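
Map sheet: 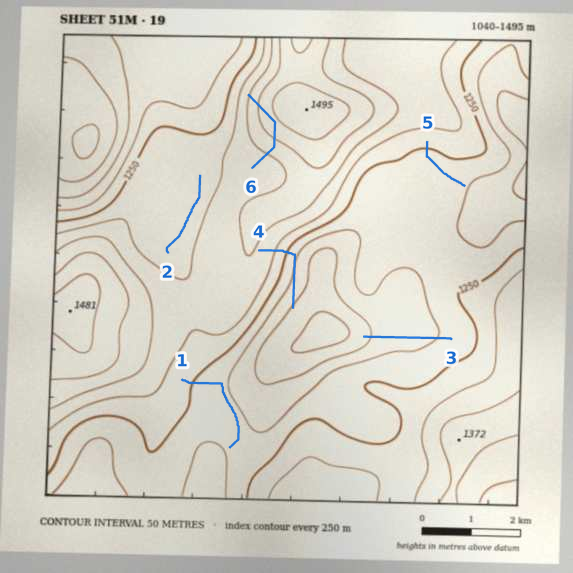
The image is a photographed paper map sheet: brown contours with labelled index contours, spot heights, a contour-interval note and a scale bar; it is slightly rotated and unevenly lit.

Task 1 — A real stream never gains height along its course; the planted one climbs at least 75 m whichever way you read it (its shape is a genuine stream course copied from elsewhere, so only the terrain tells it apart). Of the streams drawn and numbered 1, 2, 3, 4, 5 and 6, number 6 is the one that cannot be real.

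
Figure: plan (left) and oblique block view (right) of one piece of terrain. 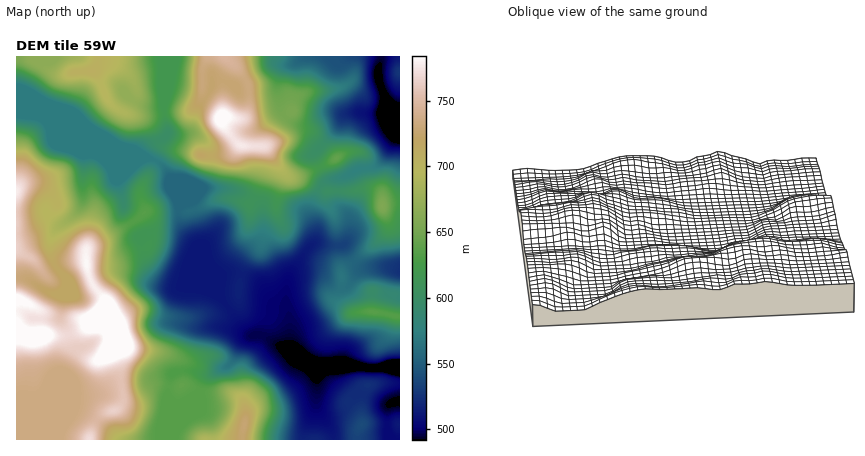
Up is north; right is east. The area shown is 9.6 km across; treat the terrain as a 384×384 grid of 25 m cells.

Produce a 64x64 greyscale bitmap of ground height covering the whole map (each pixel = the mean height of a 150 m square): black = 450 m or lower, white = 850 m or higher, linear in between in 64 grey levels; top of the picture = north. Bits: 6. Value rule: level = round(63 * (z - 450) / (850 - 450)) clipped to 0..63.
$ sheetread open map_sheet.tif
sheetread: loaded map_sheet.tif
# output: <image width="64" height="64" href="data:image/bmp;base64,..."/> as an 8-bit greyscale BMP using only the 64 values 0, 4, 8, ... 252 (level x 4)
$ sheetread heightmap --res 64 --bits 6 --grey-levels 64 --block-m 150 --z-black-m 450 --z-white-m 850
<image width="64" height="64" href="data:image/bmp;base64,Qk02FAAAAAAAADYEAAAoAAAAQAAAAEAAAAABAAgAAAAAAAAQAAATCwAAEwsAAAABAAAAAAAAAAAAAAEBAQACAgIAAwMDAAQEBAAFBQUABgYGAAcHBwAICAgACQkJAAoKCgALCwsADAwMAA0NDQAODg4ADw8PABAQEAAREREAEhISABMTEwAUFBQAFRUVABYWFgAXFxcAGBgYABkZGQAaGhoAGxsbABwcHAAdHR0AHh4eAB8fHwAgICAAISEhACIiIgAjIyMAJCQkACUlJQAmJiYAJycnACgoKAApKSkAKioqACsrKwAsLCwALS0tAC4uLgAvLy8AMDAwADExMQAyMjIAMzMzADQ0NAA1NTUANjY2ADc3NwA4ODgAOTk5ADo6OgA7OzsAPDw8AD09PQA+Pj4APz8/AEBAQABBQUEAQkJCAENDQwBEREQARUVFAEZGRgBHR0cASEhIAElJSQBKSkoAS0tLAExMTABNTU0ATk5OAE9PTwBQUFAAUVFRAFJSUgBTU1MAVFRUAFVVVQBWVlYAV1dXAFhYWABZWVkAWlpaAFtbWwBcXFwAXV1dAF5eXgBfX18AYGBgAGFhYQBiYmIAY2NjAGRkZABlZWUAZmZmAGdnZwBoaGgAaWlpAGpqagBra2sAbGxsAG1tbQBubm4Ab29vAHBwcABxcXEAcnJyAHNzcwB0dHQAdXV1AHZ2dgB3d3cAeHh4AHl5eQB6enoAe3t7AHx8fAB9fX0Afn5+AH9/fwCAgIAAgYGBAIKCggCDg4MAhISEAIWFhQCGhoYAh4eHAIiIiACJiYkAioqKAIuLiwCMjIwAjY2NAI6OjgCPj48AkJCQAJGRkQCSkpIAk5OTAJSUlACVlZUAlpaWAJeXlwCYmJgAmZmZAJqamgCbm5sAnJycAJ2dnQCenp4An5+fAKCgoAChoaEAoqKiAKOjowCkpKQApaWlAKampgCnp6cAqKioAKmpqQCqqqoAq6urAKysrACtra0Arq6uAK+vrwCwsLAAsbGxALKysgCzs7MAtLS0ALW1tQC2trYAt7e3ALi4uAC5ubkAurq6ALu7uwC8vLwAvb29AL6+vgC/v78AwMDAAMHBwQDCwsIAw8PDAMTExADFxcUAxsbGAMfHxwDIyMgAycnJAMrKygDLy8sAzMzMAM3NzQDOzs4Az8/PANDQ0ADR0dEA0tLSANPT0wDU1NQA1dXVANbW1gDX19cA2NjYANnZ2QDa2toA29vbANzc3ADd3d0A3t7eAN/f3wDg4OAA4eHhAOLi4gDj4+MA5OTkAOXl5QDm5uYA5+fnAOjo6ADp6ekA6urqAOvr6wDs7OwA7e3tAO7u7gDv7+8A8PDwAPHx8QDy8vIA8/PzAPT09AD19fUA9vb2APf39wD4+PgA+fn5APr6+gD7+/sA/Pz8AP39/QD+/v4A////ALS0tLS0tLS0tLjAyMjAsKScmJSMhHx4dHR0dHh8iJCUlJicpKisqJiAbFxQRDgwLCwsLCgoKCw0NDQ0MCgkJCS0tLS0tLS0tLS4vMDEwLSooKCcmIyAeHR0dHR0eICIiIiQmKCorKychHBgUEQ4MCgoKCgoJCgsNDg4NDAoJCQktLS0tLS0tLS0tLi8wLy4sKysqKSUhHh0dHR0dHR4fHyAhJCcpKysoIx4ZFhIPDAoJCQkJCQoLDA0ODQwKCQkKLS0tLS0tLS0tLS0uLy8vLy4uLSsnIx8dHR0dHR0dHR4eHyIlKCsrKSQfGxcTEAwKCQgICQkKCwwNDg0MCggJCS0tLS0tLS0tLS0tLS4vMDExMC8sKSUhHh0dHR0dHR0dHh4gIycqKiklIR0YFBAMCggICAgJCgsMDA0MCwkICAgtLS0tLS0tLS0tLS0uLzAxMTEwLSklIR4dHR0dHR0dHR4eICMmKSkoJSIdGBQPCwkICAgICQsLDAwMDAoIBwcHLS0tLS0tLS0tLS0tLi4vLzAwMC0oJSEfHR0dHR0dHR0eHyAjJigoJiQhHBcSDgsJCAgICAkKCwsMDAsKCAcHBy0tLS0tLS0tLS0tLS4uLi8wMDAsJyMhHx0dHR0dHR0dHh8hJCYnJiUjIBsVEAwKCQgHBwgJCgsLCwsLCgkIBwctLS0tLS0tLS0tLS0uLi8vMDAvKiUhIB8eHR4eHh0dHR0fISMkJCQjIB0YEw4LCQgIBwcICAkKCwsLDAsKCQgILS0tLS0tLS0tLS0tLi8vLzAwLykkISAfHh0dHh4dHBwbHB4fHyAgHxwYFA8LCQgIBwcHBwgICQoLCwwLCwoJCS4tLS0tLS0tLS0tLi8wMDAwMC8qJCAfHx4dHR0dHBsaGRgYGRobGxoXEw8LCQgIBwcGBgcHBwgICQoKCgkJCAcuLi4uLS0tLS0tLi8xMjIxMTEvKyUiIB8eHRwcHBwbGhgVFBQWFxYUEQ4LCQgHBwcGBgYGBgYGBgcHBwcGBgUELi4uLi4tLS0tLjAxMzQ0MzMyMS0oJCEgHx4dHR0cGxoYFRMSExQTEA0LCQgHBwYGBgYGBgYGBgYGBgYGBgUEAzAvLy8vLy4uLzAxMjQ1NjY1NDMxLCckIiAfHx4dHBsaGRcVEhEREA0LCQgHBwYGBgYGBgYGBgYGBwgJCgoIBwcyMjIyMTAwMDExMTIzNDc4ODc1My8qJiMiIB8dHBsaGRgXFBEODQwLCQgIBwcGBgYGBwcICAcHCAgJCw0ODQwLNDQ0NDQzMjExMTExMjM2ODk5NzQwKyYjIR8dGxoYFxYVExEOCwoJCQgIBwcGBgYHBwgICAgICAgJCg0PEBAPDjY2NjY2NTMyMjIyMjIyNDc6OTc0LygjHx0bGRcVExIREA4NCwoICAgIBwcHBwcHBwgICQkJCQkKCwwNDxARERE3Nzc3NzY0MzIyMzM0NDU3OTk2MiskHhoXFRQSEA8ODQwLCgoJCAgHBwcHBwcHBwcICQkKCwsMDA0ODxAREhMTNjY1NTU0MzIyMzQ1NjY3ODk4NTAoIBkVExEQDw4NDAsLCgoJCQgICAgICAgHBwcICAkKCwwOEBEREhITExQVFjU0MzMzMzExMjM0Njg4ODk4NzQvJx4YFBEQDw4ODQwLCwoKCQkJCQgICAgICAgICAgJCgwOERQVFhYXFxcYGRo0MzMzMzIxMDEzNDU3OTk5ODYzLiggGRUSEA8PDg0NDAsLCgoJCQkJCAgICAgICAgICQsNEBMXGhobGxscHB0dNDQ0NDMyMC8wMTIzNTc5ODc0MS4pIhwWEg8ODg0NDAwLCwoKCgoJCQgICAgICAgICQoMDxEUFxobHB0dHRwcGzU1NDQyMC4sLC0uLzI1Nzc1Mi4rJyEbFRANDAwLCwsLCgoKCgoKCgkICAgICAgICQkLDhESFBUXGRoaGxoZGBc1NDMxLiwrKioqKy0wMzU1My8rJyIcFxIOCwsKCgoKCgoKCgoKCgoJCAgICAgICAkKDA8RExMTFBUWFxgXFhYWMzIvLSsqKioqKisuMjQ0MzAsJyEcFxIPDAoKCgoKCgoKCgoKCgoKCQkICAgICAgJCgwPERISEhMUFRcXFhYWFS8uLCsrKysqKiosMDMzMS4rJyMdGBQQDgsKCgoKCgoKCgoKCgoKCgkJCAgICAgICQoMDxAREhISEhQWFhYVFBMtLCwsLC0sKyoqLTE0Mi4qJyQgGxcUEQ8MCgoKCgoKCgoKCgoKCgoJCQkJCAgICQkKDA4PEBISERESExMSERAPLCwsLS4tKyoqLC8zMzArJyQiHxsYFRMQDQsKCgoKCgoKCgoKCgoKCgkJCQkJCAkJCgsNDhASEhEQEBAPDw4NDC0tLi4uLCoqLC4xNDMvKiYkIR8cGRcVEw8MCgoKCgoKCgoKCgoKCwsLCwoKCQkJCQoLDQ4QERIREBAPDg4NDAwvLy8vLSsqKy0wMjQzLyomIyEfHBoZGBURDQsKCgoKCgoKCgoLCwwNDQ0MCwoKCQkKCw0ODxERERAQDw8ODQ0MMTEwLywqKistMDM0My8qJiMgHhwaGhkXEw8MCgoKCgoKCgoLCwwNDxAQDgwMCwoKCgsMDQ4PEBAQEREREA8ODjExLy0qKSkqLDAyNDMwKyYiHx0cGhoaGBURDQsKCgoKCgoLDA0ODxESERAPDg0MCgoKCwwNDg4PEBITFBMSEhExMC4sKSgoKSsuMTMzMCsnIh8cGxoaGhkXEg4LCgoKCgoKCwwOEBESEhISEREQDgsKCgsMDQ0NDg8RFBUWFhUVMS8uKyknJygpLC8xMS4qJiIfHBoaGhoaFxMPDAsKCgoKCgsNDxISExMTExQUExANCwsLDA0ODg4PEBMWFxgYGDEvLSspJyYmJykrLS0rKCQhHxwbGhoaGhgUDw0MCwsKCgsLDRATFBQTExQVFhUSDwwMDA0PDw8ODxASFRgaGhkxLywqKCclJSUmKCkpKCUiHx4dHBsbGhoYFBAODQ0MDAsLCw0QFBYWFRQVFxcWFBAODQ0OEBEQDxAQEhYZGxsaMS4rKSgnJiUkJCUmJiUjIB0cHB0dHBsaGBQREA8PDg0NDAwOERUXFxYWFxgYFhQRDw4OEBISERAQERQXGx0cGzAuKygnJycmJCMiIyQjIh8cGRocHR0cGxgUERERERAQDw4OEBMWGBgXFxgZGBYUEhEQEBITExERERMWGh4fHRsxLisoJycnJyUjISEiIiAeGxgYGhwdHRsYFBEREREREhEREhMVGBkZGBgZGRgWFBISEhIUFBMSEhMUFxwgIB4cMS8rKSgnKCcmIx8fICAfHBkXFxocHBsaFxMRERERERIUFRUWGBkZGRkZGRoZFxUUExQUFRUUFBQVFhkdICAeHDMwLSopKCgnJSIeHR8eHBoYFhcaHBsaFxQSERERERESFBUWFxgYGRkZGRobGhkYFxYVFhcWFhYXFxgZHB8fHhwzMS4sKikoJyQgHRwdHRoXFRUXGRsbGRYSERERERERERIUFRYXGBkaGhscHR4eHRsZFxcYGBcYGBgZGhweHhwbMzIvLSspKCYjHxwbHBsYFRMUFRgaGhgVEhERERERERETFBYXGBkaHB0eHyAiIyIgHRkXFxcWFhcYGRobHBwbGTIxLy0rKSgmIx8bGhsaFxQTExQWGBkYFRIRERERERIUFhgaGxwdHh8gIiMkJSUkIh8bGBcWFRUVFhcYGBkaGBYwLy4sKignJSMeGhkZGBYTExMTFBYXFxUSEREREhUYGx0fICEiIiMjJCQlJSYlIyEfHBoZFxYVFBQVFRUWFhUULi0sKSclJCMgHBgXFxYUExMTExMTFRUUExMUFRgcICIkJScoKCgmJiYmJycmJCEeHBsbGxsaGBYUFBQUExMTEisrKSYjIB8dGxgVFBQUExMTExMTExMTExQWGBoeJCcoKCkrLC0sKioqKispJiEdGhkZGhsdHRsZFxYWFBIQDw8pKCYiHhoYFxUUExMTExMTExMTExMTFBUWGBseIicqKioqLC4wMC8vLy8vKyUgHBkYGBgaHB0dGxoZFxQQDAsLJSUjHhkVFBMTExMTExMTExMTExMTFBYXGBocHiImKCgpKi0wMjMzMjIyMS0oIh4bGRgYGBobGxsaGRYSDQoJCCIiHxsWExMTExMTExMTExMTExQUFRYXGBgZGx0gIyUmKCsuMTMzMzIyMjEvKyUgHBoYGBcXFxcXFhQSDgsIBwcfHhwZFRMTExMTExMTExMTFBYYGBgYGBgYGBkcHiEjJSktMTMzMjEwMC8vLCklIR0bGRgXFRMTExEPDQsJBwYGGxoZFxQTExMTExMTExMUFRgbHR0cHBsaGBgZHB8hIyctMTM0MjEwLi0sKiglIiAdGxoYFhIQEA8ODQsJCAYGBhcWFhUTExMTExMTExMVGBseICEhIB8dGxkZGx8iIyUqMDQ1NDMyMS8rKCYjISAfHRsaFxQRDg0NDAsKCAcGBgYUFBMTExMTExMTExMVGRwgIiQkJCMhHxwaGx4iJSYoLDI1NTU0MzIvKyYjISAgHx4bGRYTEA0MCwsKCQgGBgYGExMTExMTExMTExMVGR0gIyUmJSUjIR8cGxwgJCcpKSwxNDU0MzIxLyolISAgICAeHBgVEg8MCwsKCQkIBgYGBhMTExMTExMTExQVGBwgIyYmJSQkIiEeHBscHyMoKiosLzIzMjAvLy0pJCEgHyAgHxwZFRIPDQwLCgoKCAcGBgYTExMTExMUFRYYGhwfIiYmJSQjIyIhHxwbGx0hJiorKy0vMC8tLS0sKCMgHx8fHx8dGhcUEQ8ODQwLCwkHBgYHExMTExQWGBobHB4fISQnJiQjIyMjIh4cGxscHyQoKywsLS4tLCwtLCgjIB8fHx8fHhwZFhQSEQ8ODAsJBwYHCBMTExUYGx0fICAhISMmJyYkIyMjIyEeGxsbGx4iJyssKywsLCwsLCwoIh8eHh4eHh0cGhcVFBMSEA4LCQcHCAkUFRYZHB8iIyQkJCQlJyclJCMkJCMhHRsbGxsdIScrLCssLCwsLC0rJyIeHBwcGxoaGRcVExMTEhEPCwgGBwkKFxkbHSAiJCUnJycnKCgnJiUlJCQjIB0bGxsbHSEnKywrLCwsLC0sKiQfHBoZGBcWFxYUEhERERERDwsHBgcKCxsdHyEiIyQlJygoKCgoKCcmJiUkIiAdGxsbGxwhJywsLCwtLS4tLCchGxgWFRQTExMTEhAPDw8QEA4KBwYICgwfICEiIiIjJCUmJycoKCgnJyYlJCIfHRsbGxscICYrLSwtLi4uLSslHxkWFRMSERERERAPDw8PDw8OCwgHBwkLISEiIiIiIiMkJCUmJygoJycmJSQhHxwbGxsbGx8lKy0tLi8vLi0qJB4ZFhUUEhEQEBAPDw8PDg4ODQsIBwcJCg="/>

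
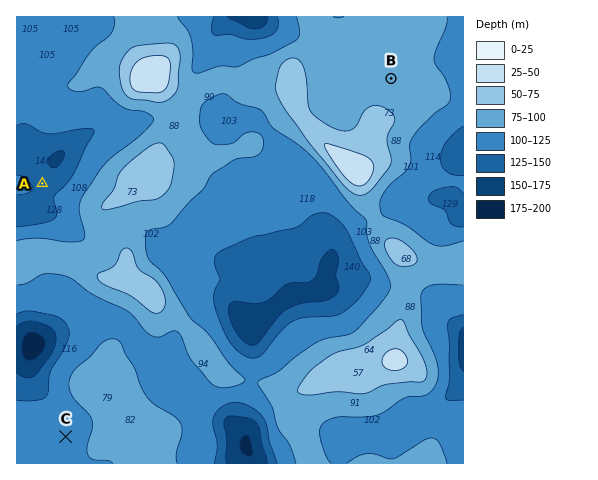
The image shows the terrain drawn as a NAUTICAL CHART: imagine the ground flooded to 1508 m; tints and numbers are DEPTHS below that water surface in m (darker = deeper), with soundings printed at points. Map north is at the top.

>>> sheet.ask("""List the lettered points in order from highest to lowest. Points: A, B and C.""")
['B', 'C', 'A']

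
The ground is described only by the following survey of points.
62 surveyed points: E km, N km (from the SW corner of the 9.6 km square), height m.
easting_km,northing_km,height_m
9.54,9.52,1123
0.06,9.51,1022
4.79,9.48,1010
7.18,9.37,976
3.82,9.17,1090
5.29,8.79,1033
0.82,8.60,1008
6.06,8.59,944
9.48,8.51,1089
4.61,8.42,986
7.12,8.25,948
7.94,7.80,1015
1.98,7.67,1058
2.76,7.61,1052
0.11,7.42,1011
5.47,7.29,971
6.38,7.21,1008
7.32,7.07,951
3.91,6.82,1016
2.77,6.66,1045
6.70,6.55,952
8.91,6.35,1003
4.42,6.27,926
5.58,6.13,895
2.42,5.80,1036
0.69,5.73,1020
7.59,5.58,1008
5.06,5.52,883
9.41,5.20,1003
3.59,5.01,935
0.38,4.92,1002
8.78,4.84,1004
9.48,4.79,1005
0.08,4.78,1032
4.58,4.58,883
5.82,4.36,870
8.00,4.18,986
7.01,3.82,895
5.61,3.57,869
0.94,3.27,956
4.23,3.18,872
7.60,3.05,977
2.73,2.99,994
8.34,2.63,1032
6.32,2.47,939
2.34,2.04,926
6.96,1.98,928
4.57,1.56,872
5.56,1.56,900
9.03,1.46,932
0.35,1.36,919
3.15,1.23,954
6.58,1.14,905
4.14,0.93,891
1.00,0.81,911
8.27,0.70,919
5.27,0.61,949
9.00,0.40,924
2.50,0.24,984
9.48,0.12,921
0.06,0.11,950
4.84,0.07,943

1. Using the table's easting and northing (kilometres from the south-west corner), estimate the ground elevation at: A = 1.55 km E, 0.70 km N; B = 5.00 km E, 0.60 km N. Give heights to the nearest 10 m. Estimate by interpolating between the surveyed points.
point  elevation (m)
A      930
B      940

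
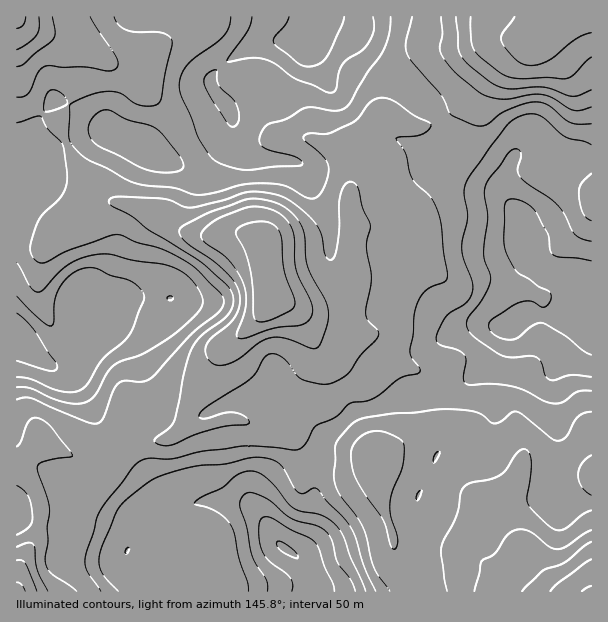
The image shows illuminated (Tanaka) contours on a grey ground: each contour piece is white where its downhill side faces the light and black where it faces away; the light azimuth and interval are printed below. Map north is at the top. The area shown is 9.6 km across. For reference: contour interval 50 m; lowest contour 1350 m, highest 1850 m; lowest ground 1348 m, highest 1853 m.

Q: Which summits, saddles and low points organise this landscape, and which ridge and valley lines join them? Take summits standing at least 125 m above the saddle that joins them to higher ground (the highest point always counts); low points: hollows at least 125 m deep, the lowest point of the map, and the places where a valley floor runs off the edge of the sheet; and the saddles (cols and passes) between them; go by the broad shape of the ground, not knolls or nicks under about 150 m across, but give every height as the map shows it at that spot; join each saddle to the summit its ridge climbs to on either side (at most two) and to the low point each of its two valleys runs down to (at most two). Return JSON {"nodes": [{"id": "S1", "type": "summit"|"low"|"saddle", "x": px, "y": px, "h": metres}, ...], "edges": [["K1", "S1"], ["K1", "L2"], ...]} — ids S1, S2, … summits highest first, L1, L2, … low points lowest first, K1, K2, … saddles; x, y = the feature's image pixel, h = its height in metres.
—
{"nodes": [
{"id": "S1", "type": "summit", "x": 285, "y": 549, "h": 1853},
{"id": "S2", "type": "summit", "x": 317, "y": 17, "h": 1800},
{"id": "S3", "type": "summit", "x": 17, "y": 333, "h": 1794},
{"id": "S4", "type": "summit", "x": 521, "y": 233, "h": 1776},
{"id": "L1", "type": "low", "x": 590, "y": 591, "h": 1348},
{"id": "L2", "type": "low", "x": 267, "y": 297, "h": 1352},
{"id": "L3", "type": "low", "x": 579, "y": 17, "h": 1368},
{"id": "L4", "type": "low", "x": 18, "y": 591, "h": 1392},
{"id": "L5", "type": "low", "x": 18, "y": 17, "h": 1392},
{"id": "K1", "type": "saddle", "x": 182, "y": 512, "h": 1698},
{"id": "K2", "type": "saddle", "x": 347, "y": 419, "h": 1607},
{"id": "K3", "type": "saddle", "x": 441, "y": 119, "h": 1602},
{"id": "K4", "type": "saddle", "x": 66, "y": 144, "h": 1598},
{"id": "K5", "type": "saddle", "x": 120, "y": 455, "h": 1562}],
"edges": [["K1", "S1"], ["K1", "L1"], ["K1", "L2"], ["K2", "S1"], ["K2", "S4"], ["K2", "L1"], ["K2", "L2"], ["K3", "S2"], ["K3", "S4"], ["K3", "L2"], ["K3", "L3"], ["K4", "S2"], ["K4", "S3"], ["K4", "L2"], ["K4", "L5"], ["K5", "S1"], ["K5", "S3"], ["K5", "L2"], ["K5", "L4"]]}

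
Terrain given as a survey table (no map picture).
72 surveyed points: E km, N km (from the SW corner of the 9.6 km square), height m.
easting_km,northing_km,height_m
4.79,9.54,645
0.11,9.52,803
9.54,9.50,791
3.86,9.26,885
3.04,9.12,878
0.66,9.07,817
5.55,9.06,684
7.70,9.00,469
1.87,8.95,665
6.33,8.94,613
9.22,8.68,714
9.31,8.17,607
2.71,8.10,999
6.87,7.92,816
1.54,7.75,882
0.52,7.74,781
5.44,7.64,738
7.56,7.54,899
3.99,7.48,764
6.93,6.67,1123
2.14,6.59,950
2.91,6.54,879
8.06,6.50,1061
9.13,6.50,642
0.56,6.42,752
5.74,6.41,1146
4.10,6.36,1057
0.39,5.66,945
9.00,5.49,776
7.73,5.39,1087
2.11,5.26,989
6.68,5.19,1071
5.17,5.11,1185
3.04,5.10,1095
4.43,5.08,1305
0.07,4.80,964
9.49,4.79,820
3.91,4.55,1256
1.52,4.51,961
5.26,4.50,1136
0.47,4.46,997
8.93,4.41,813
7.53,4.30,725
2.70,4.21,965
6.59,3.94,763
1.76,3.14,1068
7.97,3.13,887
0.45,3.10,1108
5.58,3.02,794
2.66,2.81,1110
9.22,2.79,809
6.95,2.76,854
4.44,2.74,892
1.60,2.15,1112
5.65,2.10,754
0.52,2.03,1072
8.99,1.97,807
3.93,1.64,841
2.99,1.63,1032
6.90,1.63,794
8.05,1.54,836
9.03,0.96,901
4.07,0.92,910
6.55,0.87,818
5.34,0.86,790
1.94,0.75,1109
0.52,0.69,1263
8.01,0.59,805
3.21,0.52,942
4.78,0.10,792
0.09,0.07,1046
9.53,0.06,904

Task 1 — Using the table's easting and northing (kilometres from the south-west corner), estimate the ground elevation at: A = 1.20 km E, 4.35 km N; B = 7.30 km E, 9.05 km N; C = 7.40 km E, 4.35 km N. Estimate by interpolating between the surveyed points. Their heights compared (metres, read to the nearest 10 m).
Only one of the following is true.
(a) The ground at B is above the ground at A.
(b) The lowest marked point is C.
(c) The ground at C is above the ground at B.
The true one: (c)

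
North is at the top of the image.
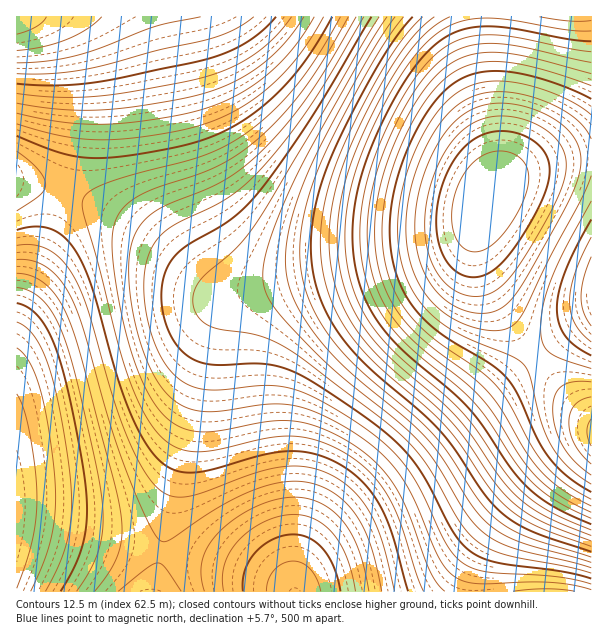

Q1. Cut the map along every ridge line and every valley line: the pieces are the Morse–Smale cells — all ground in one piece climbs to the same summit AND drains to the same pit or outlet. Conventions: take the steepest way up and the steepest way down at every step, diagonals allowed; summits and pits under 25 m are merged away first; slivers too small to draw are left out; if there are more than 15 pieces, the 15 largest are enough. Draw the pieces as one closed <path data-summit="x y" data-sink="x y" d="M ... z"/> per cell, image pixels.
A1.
<path data-summit="488 198" data-sink="17 17" d="M591 16l-574 0-1 166 43 8 49 20 42 25 57 49 15 8 20 0 54-14 136-26 30-14 14-16 16-31 9-10 12-7 38-12 41-6z"/><path data-summit="488 198" data-sink="294 591" d="M479 217l-5 10-12 11-19 10-45 12-89 17-43 11-35 13-9 10-12 30-17 76-19 72-14 63-5 40 139 0 2-14 6-15 16-23 20-22 30-25 58-43 109-93-31-43-18-35-10-34z"/><path data-summit="488 198" data-sink="17 513" d="M24 182l-8 1 0 408 137 1 21-103 19-72 17-76 7-23 14-17 12-6 40-11-7-1-34 9-24-2-18-12-38-34-37-26-44-20-22-8z"/><path data-summit="591 432" data-sink="294 591" d="M536 358l-3 0-35 28-72 64-58 43-30 25-20 22-16 23-6 15-1 13 178 1 2-17 5-14 10-21 16-24 48-52 21-16 17-8 0-20-27-27z"/><path data-summit="488 198" data-sink="591 294" d="M591 157l-40 5-38 12-12 7-9 10-12 27-4 27 6 27 22 42 30 42 58-39z"/><path data-summit="591 432" data-sink="17 17" d="M591 440l-16 8-21 16-48 52-16 24-10 21-6 21 0 10 118-1z"/><path data-summit="591 432" data-sink="591 294" d="M591 318l-24 14-32 25 30 36 26 27z"/>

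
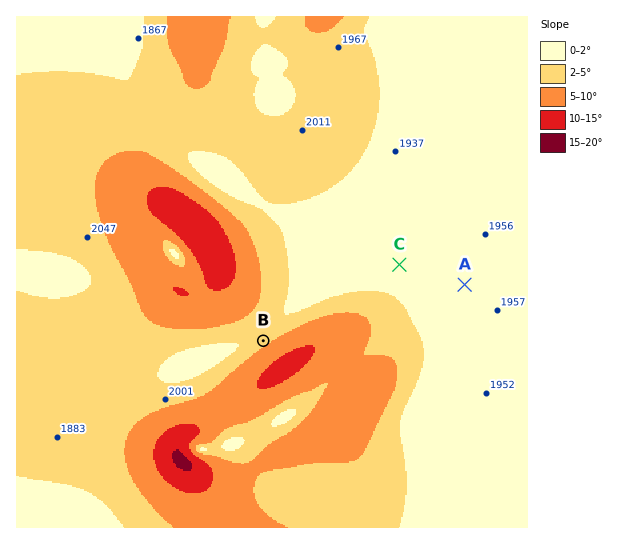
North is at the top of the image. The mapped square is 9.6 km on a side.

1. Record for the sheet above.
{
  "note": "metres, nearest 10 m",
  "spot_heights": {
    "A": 1950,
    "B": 1980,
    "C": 1940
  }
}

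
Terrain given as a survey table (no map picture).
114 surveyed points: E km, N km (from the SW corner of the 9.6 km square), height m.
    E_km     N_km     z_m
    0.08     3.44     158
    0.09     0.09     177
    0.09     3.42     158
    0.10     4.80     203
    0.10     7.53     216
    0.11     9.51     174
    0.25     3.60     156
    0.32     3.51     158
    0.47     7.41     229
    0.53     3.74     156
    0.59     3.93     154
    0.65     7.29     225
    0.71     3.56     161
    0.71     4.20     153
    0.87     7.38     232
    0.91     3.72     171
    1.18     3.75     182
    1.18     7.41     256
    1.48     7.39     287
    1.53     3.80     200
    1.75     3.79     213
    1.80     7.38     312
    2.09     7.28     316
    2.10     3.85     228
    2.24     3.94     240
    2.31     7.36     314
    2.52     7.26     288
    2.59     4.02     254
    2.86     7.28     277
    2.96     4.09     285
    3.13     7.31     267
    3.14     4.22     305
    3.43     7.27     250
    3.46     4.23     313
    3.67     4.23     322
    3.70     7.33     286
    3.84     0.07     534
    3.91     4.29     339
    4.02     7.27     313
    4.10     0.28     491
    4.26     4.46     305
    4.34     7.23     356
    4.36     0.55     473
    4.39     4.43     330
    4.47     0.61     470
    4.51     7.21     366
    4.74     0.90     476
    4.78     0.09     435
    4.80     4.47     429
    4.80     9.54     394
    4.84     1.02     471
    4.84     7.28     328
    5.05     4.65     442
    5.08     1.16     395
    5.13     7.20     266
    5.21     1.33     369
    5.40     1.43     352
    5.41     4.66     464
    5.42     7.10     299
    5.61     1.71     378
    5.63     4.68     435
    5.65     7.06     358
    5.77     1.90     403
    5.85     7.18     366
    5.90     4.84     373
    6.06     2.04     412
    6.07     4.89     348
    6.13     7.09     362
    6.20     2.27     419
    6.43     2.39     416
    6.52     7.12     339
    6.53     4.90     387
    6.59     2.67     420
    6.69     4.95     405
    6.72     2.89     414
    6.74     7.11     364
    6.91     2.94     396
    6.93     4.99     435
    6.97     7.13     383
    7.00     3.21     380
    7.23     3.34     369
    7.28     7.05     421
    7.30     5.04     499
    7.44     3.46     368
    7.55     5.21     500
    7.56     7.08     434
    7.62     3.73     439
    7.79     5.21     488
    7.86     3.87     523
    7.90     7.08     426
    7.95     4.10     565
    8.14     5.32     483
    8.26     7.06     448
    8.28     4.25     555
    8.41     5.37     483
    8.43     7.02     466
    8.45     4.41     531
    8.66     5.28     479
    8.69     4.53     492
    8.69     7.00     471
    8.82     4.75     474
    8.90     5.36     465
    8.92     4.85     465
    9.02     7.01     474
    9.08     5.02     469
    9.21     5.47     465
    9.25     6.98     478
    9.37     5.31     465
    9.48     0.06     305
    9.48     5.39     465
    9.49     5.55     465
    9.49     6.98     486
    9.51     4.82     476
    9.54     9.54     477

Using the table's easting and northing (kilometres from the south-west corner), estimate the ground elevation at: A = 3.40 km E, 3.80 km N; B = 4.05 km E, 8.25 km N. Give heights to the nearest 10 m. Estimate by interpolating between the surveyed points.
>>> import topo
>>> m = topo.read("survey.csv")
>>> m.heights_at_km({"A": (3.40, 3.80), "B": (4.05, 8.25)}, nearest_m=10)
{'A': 310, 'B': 340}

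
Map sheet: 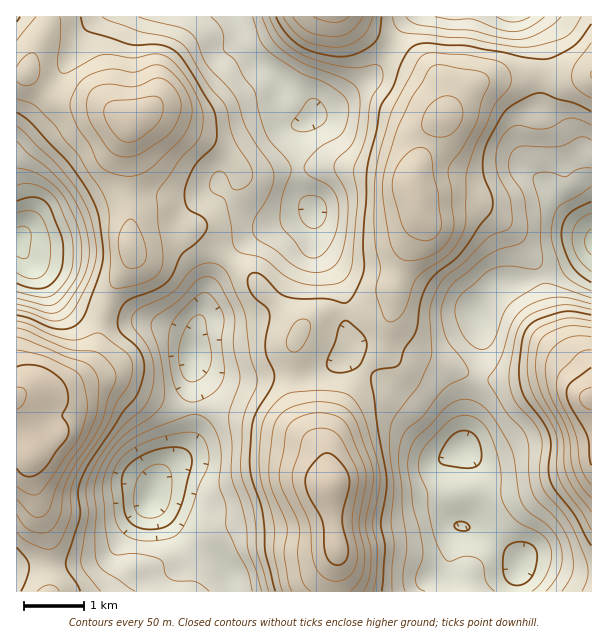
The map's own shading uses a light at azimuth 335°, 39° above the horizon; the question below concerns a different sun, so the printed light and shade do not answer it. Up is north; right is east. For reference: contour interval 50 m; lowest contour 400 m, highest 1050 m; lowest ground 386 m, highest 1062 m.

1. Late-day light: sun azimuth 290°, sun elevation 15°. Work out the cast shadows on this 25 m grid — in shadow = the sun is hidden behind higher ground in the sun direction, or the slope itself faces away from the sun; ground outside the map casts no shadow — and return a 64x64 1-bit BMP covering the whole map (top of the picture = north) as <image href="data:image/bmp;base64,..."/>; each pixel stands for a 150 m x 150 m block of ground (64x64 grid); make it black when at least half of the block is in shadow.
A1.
<image width="64" height="64" href="data:image/bmp;base64,Qk0+AgAAAAAAAD4AAAAoAAAAQAAAAEAAAAABAAEAAAAAAAACAAATCwAAEwsAAAIAAAAAAAAA////AAAAAAAAAAAAA/4AAAAAAAAD/gAAAAAAAAf+AAAAAAAAB/4AAAAAAAAH/gAAA+AAAAf+AAAH8AAAB/8AAAf8AAAH/4AAB/8AAAf/gAAP/4AAB/8AAA//gAAH/gAAD//AAAf+AAAP/8AAB/4AAA//wAAD/gAAD//gAAP8AAAH/8AAA/gAAAP/wAAD4AAAA/+AAAOAAAAB/wAAAgIAAAD+AAAAAAAAAPgAAAAAAAAAcAAAAAAAAAAAAAAAAAAAAAHgAAAAAAAAA+AAAAAAAAAD4AAAAAAAAAHAAAAAAAAAAAAAAAAAAAAAAAAAAAAAAAAAAAAAAAAAAAAAAAAAAAAAMAAABwAAAAAwAAAHgAAAADAAAAOAAAAAEAAAA8AAAAAAAAAD+AAAAAAAAAP4AAAAAAAAAfgAAAAAAAAB+AAAAAAAAADwHgAAAAAAAMAcAAAAAAAAAAAAAAAAAAAAAAAAAAAAAAAAAAAAAAAAAAAAAAAAAAAAAAAAAAAAAAAAAAAAAAAAAAAAAAAAAAAcAAAAAAAAAD4AAAAAAAAAPgAAAAAAAAAeAAAAAAAAABwAAAAYAAAAAAAAABgAAAAAAAAAGAAAAAAAAAAYAAAAAAAAAAAAAAAAAAAAAAAAAAAAAAAAAAAAAAAAAAAAAAAAAAAAAAAAAAAAAAAAAACAAAAAAAAAA4AAAA=="/>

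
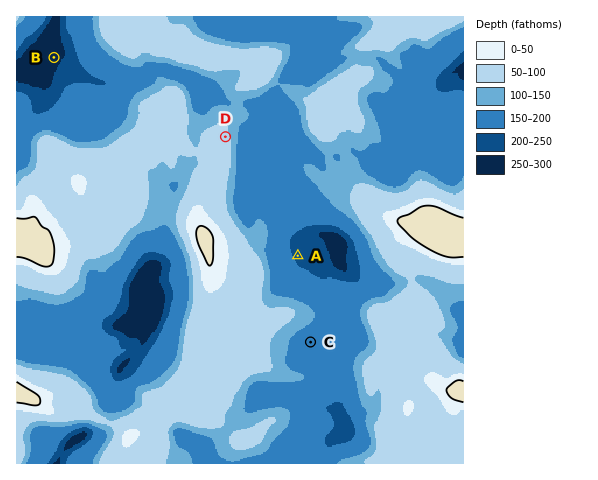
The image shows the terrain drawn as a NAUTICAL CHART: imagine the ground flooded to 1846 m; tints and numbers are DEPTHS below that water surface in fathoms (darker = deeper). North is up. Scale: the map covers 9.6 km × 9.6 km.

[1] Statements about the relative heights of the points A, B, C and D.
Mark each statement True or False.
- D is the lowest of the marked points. False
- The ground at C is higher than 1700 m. False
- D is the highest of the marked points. True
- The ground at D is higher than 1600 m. True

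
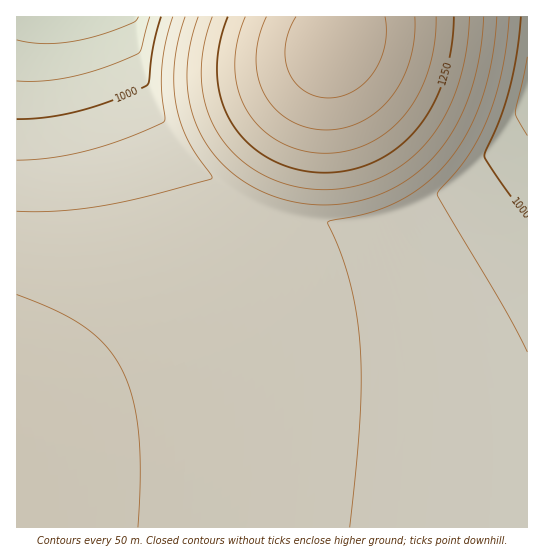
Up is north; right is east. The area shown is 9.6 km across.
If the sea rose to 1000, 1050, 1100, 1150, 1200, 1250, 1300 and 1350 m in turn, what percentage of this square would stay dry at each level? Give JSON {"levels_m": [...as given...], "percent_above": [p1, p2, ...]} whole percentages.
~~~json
{"levels_m": [1000, 1050, 1100, 1150, 1200, 1250, 1300, 1350], "percent_above": [94, 87, 62, 27, 15, 12, 9, 6]}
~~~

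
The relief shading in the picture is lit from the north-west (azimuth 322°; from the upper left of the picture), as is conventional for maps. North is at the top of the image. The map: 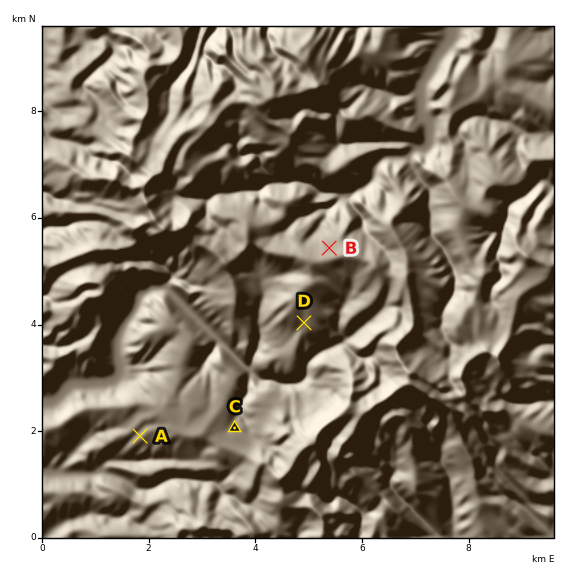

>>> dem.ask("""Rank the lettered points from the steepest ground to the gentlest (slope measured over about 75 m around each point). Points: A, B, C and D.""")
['B', 'D', 'A', 'C']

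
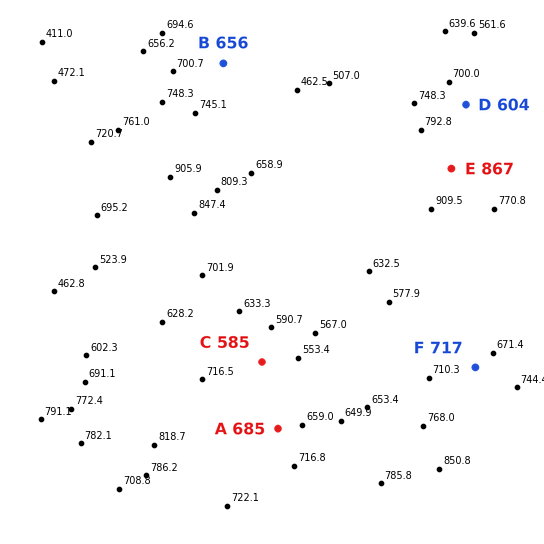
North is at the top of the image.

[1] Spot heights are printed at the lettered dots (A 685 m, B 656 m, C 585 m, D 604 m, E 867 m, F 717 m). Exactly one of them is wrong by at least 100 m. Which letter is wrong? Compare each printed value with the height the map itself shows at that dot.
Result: D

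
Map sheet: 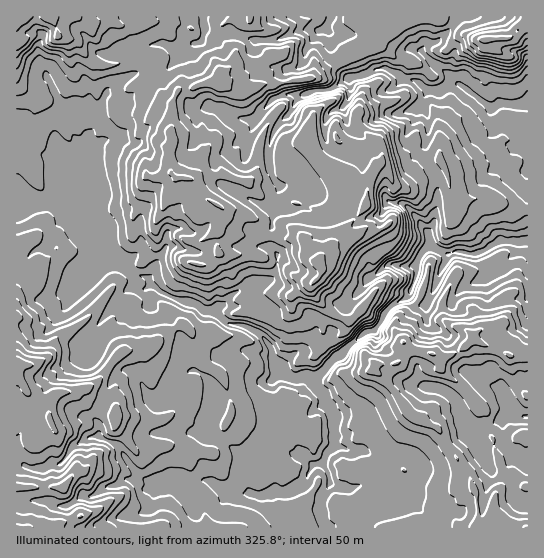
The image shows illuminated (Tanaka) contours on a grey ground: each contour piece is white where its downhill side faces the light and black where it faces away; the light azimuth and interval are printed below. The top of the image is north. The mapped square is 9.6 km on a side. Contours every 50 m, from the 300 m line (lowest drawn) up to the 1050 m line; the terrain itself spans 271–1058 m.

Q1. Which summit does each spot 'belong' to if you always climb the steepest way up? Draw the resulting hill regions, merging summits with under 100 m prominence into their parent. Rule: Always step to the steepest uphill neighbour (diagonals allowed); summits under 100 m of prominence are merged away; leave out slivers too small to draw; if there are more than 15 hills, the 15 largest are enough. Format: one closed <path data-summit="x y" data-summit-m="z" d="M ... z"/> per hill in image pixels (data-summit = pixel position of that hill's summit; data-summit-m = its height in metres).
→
<path data-summit="17 527" data-summit-m="1058" d="M153 285l-7 3-13-1-7 4-38 43-1 9 3 9 15 5 14 12 8 1-9 3-11 17-11 29 3 6-1 11-9 1-15 8-15 19-8 0-6 4-15 0-8-4-6 1 0 62 309 1-5-25 11-21-8-20 5-11 7-5 0-17-2-14-8-13-1-7-8-9-1-7-8-3-13 3-15-6-7-18 0-5-11-15-15-8-19-4-13-12-9 0-10-7-21-5z"/><path data-summit="375 363" data-summit-m="761" d="M527 241l-28 0-21 12-28 0-3 4-12 32-9 15-9-1-8-8-6 5-9 4-10 10-3 8-7 9-8 1-5 4-22 20-4 1-20 22 1 7 8 9 1 7 8 13 2 14 0 17-7 5-5 11 8 20-11 21 1 12 5 13 202-1z"/><path data-summit="177 178" data-summit-m="956" d="M205 28l-2 11-4 4-9 2-23 24-24 2-12 4-22 12-20 48 2 26-18 18 0 4 14 19 2 28 21 25 11 6 10 12 15 4 5 8 10 7 13 7 21 5 10 7 9 0 23-19 16-8 14-3 8-7 2-20-8-9 0-12 3-4 1-11 0-8-2-4 2-9 7-11-9-13-2-28 8-19 12-12 7-13 7-6-15-1-4-16 3-7-2-3-18-1-7-6-5-12 2-9-24-7-18 3-8-4z"/><path data-summit="318 262" data-summit-m="973" d="M385 68l-38 11-16 10-16 2-14 5-12 18-12 12-8 19 2 28 9 13-7 11-2 9 2 4 0 8-1 11-3 4 0 12 8 9-2 20-8 7-14 3-16 8-22 18 12 13 19 4 15 8 11 15 5 21 17 8 11-3 10 3 22-22-8-8-1-8 15-26 2-9 16-16 8-11 18-14 28 0 6-11 10-8-3-13 5-8 4-19 0-25-10-20-2-18 3-6 0-20-7-11 8-16-15-10-12-1-5-6z"/><path data-summit="17 17" data-summit-m="1046" d="M330 16l-313 0-1 175 15 2 20 11 12 11 16 24 11 4 8 0-2-6-7-7-2-28-11-13-3-10 18-18-2-26 11-22 4-16 6-10 21-12 12-4 24-2 23-24 9-2 4-4 2-11 2 4 8 4 18-3 24 7-2 9 5 12 7 6 18 1 2 2-3 8 5 17 16 0 10-4 16-2 19-10 2-6-3-10-6-10-14-12-2-15 4-7z"/><path data-summit="17 365" data-summit-m="1037" d="M109 253l-4 0-24 18-2 12-17 28-16 6-13 10-17-1 1 138 5 0 8 4 15 0 6-4 8 0 15-19 15-8 10-2 0-10-3-6 11-29 7-13 5-5 8-2-8-1-14-12-15-5-3-15 39-46 7-4 13 1 5-3-5-8-15-4-10-12z"/><path data-summit="486 39" data-summit-m="764" d="M527 16l-69 0-6 11-14 14-12 3-5 7 16 16 52 40 4 1 6-4 28 1z"/>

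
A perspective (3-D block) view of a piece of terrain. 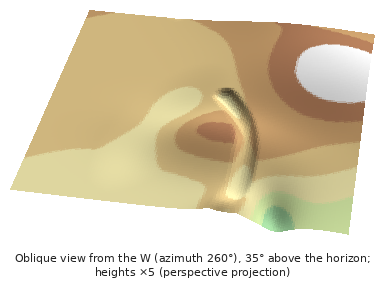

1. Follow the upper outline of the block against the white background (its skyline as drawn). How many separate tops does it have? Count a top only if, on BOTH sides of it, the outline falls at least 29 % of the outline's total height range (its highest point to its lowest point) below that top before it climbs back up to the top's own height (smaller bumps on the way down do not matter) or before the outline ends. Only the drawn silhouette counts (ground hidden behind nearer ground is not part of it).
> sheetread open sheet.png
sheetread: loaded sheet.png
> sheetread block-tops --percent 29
0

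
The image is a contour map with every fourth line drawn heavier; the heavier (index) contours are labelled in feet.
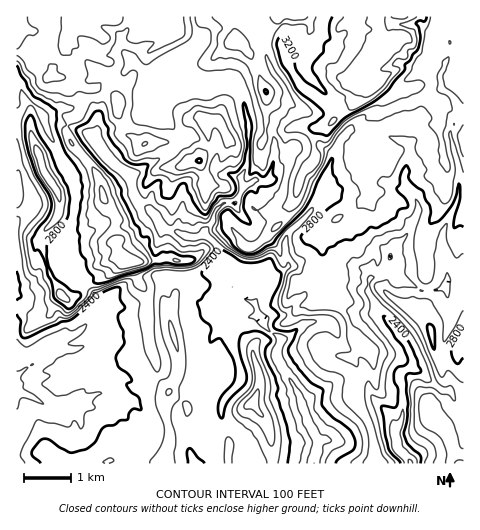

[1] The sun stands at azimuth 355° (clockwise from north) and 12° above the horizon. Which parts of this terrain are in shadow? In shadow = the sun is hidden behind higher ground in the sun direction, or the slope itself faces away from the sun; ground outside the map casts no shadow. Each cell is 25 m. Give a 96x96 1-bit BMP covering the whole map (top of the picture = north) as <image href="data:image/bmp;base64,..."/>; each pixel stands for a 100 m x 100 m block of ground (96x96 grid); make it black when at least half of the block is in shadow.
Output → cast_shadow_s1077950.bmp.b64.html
<image width="96" height="96" href="data:image/bmp;base64,Qk2+BAAAAAAAAD4AAAAoAAAAYAAAAGAAAAABAAEAAAAAAIAEAAATCwAAEwsAAAIAAAAAAAAA////AAAAAAAAAAAAAAAAAAAAAAAAAAAAAAAAAAAADAAAAAAAAAAAAAAAAAAAAAAAAAAAAAAAAAAAAAAAAAAAAAAAAAAAAAAAAAAAAAAAAAAAAAAAAAAAAAAAAAAAAAAAAAAAAAAAAAAAAAAAAAAAAAAAAAAAAAAAAAAAAAAAAAAAAAAAAAAAAAAAAAAAAAAAAAAAAAAAAAAAAAAAAAAAAAAAAAAAAAAAAAAAAAAEAAAAAAAAAAAAAAAEAAAAAAAAAAAAAAAAAAAAAAAAAAAAAAAAABAAAAAAAAAAAAAAAAAAAAAAAAAAAAAAAAAAAAAAAAAAAAAAAAAAAAAAAAAAAAAAAAAAAAAAAAAAAAAAAAAAAAAAAAAAAAAAAAAAAAAAAAAAAAAAAAAAAAAAAAAAAAAAAAAwAAAAAAAAAAAAAAB+OAAAAAAAwAAAAAA//AAAAAAA4AAAAAAf/AAAAAAB8AAAAAAP/gAAAAAAfAAAAAAD/wAAAAAAD8AAAAAAfwAAAAAAD/AA4AAA//+AAAAAT/AB4AAA///gAAAAYAABwAAA5//gAAAAAAADAAAAw//wAAAAAAAGAAAAAP/4AAAAAAAAAAAAAf/4HAAAAAAAAYAAAH///gBwAAAAAAAAAB///wD4AAAAAAAAAAf//wH+AAAAAAAAAHP//4P/AAAAAAAAADD//8f/gAAAAAAAAAABw8//gAAAAAAAAAAAAO//gAAAAAAAAAAAAH//wAAAAAAAAAAAAB8PwAAAAAAAAAAAADwH4AAAAAAAAAAAAPgD4AAAYAAAAAAAB+AB4AAAAAAAAAAAQcAA8AAAAAAAAAAAAcAAeAAAAAAAAAAAAeAAPAAAAAAAAAAAAeAAHgAAAAAAAAAAAPAADgAAAAAAAAAAAH4ABgAAAAADAAAAAH8AAgAAAAAHAAAAAD8AAAAAAAAHAAAAGDgAAIAAAAAHAAAIOAAAAYAAAAAOAAAHPABsAcAAAAAMAABH/gE8AcAAAAAAAADj/g+QAcAAAAAAAAHwDgGAAMAAAAAAAAH4AACAAEAAAAAAAAB8AAAAABAAAAAAAAA4AAAAADgAAAAAAAAAAAAAADwAAAAAAAAAAAAAADwAAAAAAAAAAAAAAD4AAAAAAAAAAAAAGF+AAAAABgAAAAAAAB/gAAAADwAAAAAAAA/wAAAABgAAAAAAAAf4AAAAAAAAAAAAAAP8AAAAAAAAAAAAAAH8AAAGAAAAAAAAAAB+AAAPAAAAAAAABgA+AAAOAAAAAAAADgAPAAAOAAAAAAAADAcHAAAAAAAAAAAAAAADgAAAAAAAAAAAAAABwAAAAAAAAAAAAAAA4AAgAAAAAAAAAAAAYAAAAAAAAAAAAAAAAACAAAAAAAAAAAAAGACAAAAAAAAAAAAA/AAAAAAAAAAAAAAARAAAAAABwAAAAAAADAAAAAAA8AAAAAAACAAAAAAQcAAAAAAAAAAAAAAAEAAAAAAAAAAAAAAAAAAAAAAAAAAAAAwAAAAAAAAAAAAAAAAAAAAAAAAAfAAAAAAAAAAAAAAAfgA="/>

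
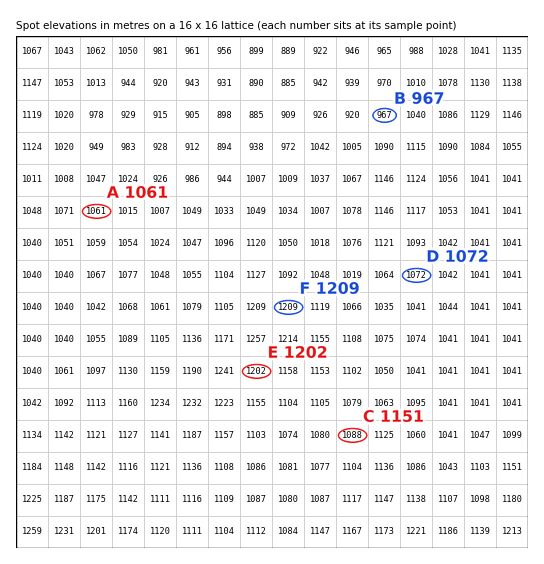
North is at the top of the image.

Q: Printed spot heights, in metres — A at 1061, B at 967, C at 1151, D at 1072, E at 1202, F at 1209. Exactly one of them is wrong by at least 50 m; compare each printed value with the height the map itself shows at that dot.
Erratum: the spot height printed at C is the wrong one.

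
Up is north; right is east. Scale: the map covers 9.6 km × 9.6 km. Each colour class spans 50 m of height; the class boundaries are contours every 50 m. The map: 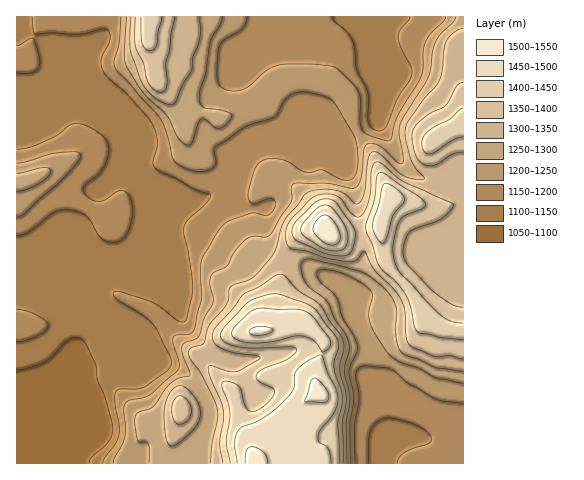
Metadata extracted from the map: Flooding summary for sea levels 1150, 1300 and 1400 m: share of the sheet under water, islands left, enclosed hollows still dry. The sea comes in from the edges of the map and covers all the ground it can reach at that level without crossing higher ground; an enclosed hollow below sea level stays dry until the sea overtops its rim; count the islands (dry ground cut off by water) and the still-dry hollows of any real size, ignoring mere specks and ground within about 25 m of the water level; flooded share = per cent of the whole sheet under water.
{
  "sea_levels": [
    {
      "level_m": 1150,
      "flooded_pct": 28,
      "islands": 0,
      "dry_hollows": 0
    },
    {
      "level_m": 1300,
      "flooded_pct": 71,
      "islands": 1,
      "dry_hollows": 0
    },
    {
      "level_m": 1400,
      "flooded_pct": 88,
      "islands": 1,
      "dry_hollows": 0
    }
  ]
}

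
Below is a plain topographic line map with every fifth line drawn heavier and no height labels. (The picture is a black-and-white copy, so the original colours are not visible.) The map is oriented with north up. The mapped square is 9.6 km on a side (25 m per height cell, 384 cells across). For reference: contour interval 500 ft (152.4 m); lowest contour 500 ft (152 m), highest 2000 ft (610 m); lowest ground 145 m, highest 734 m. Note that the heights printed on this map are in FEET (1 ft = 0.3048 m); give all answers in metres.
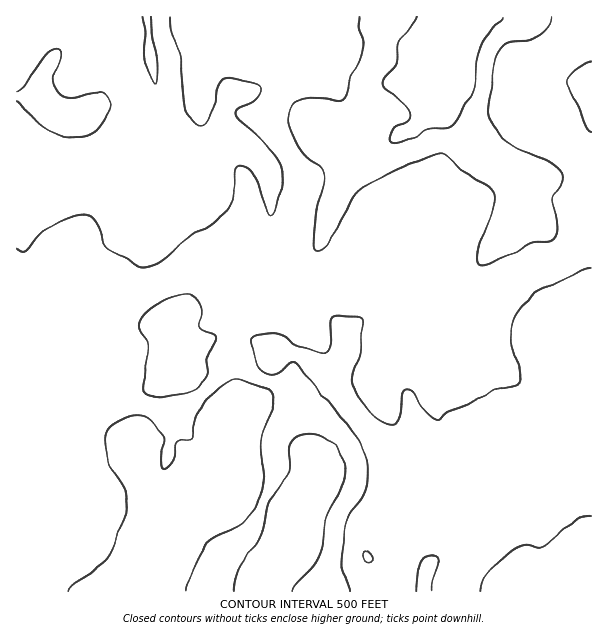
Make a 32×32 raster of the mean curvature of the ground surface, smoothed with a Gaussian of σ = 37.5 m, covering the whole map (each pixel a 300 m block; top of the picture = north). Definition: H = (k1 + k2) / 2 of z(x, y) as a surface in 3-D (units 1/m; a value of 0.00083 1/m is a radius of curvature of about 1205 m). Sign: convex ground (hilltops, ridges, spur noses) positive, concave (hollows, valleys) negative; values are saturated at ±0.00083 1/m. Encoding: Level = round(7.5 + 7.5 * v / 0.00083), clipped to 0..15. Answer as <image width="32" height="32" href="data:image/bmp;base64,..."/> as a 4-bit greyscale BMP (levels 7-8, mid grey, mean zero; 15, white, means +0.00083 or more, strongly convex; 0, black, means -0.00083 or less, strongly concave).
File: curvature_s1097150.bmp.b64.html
<image width="32" height="32" href="data:image/bmp;base64,Qk12AgAAAAAAAHYAAAAoAAAAIAAAACAAAAABAAQAAAAAAAACAAATCwAAEwsAABAAAAAAAAAAAAAAABEREQAiIiIAMzMzAERERABVVVUAZmZmAHd3dwCIiIgAmZmZAKqqqgC7u7sAzMzMAN3d3QDu7u4A////AIdSN/JsmGd4hldFx0jHeJaJ/XWFOblmdkbPqKtDqpqmd631NVW9xXczv0mapEmWl2eFvBpUiMtnVN8kxqlUpql3dW8qhGNNV2OPctZJiIV4iHdvGZVnHHZzKbWJNahlind3iwq3tTnWdRf0mjiplll3d8NJuLQ6xXQn8OVnRZt2d3ewJ4mETKZTPfLzd3Z3dnd3mgR6VEi4U+8IxZd1V5Z3d3rLdjAihFvzDWV5mompd3d3jr/0BFSekF13dnZWiXd2Zml/pX/22cJZl3dkiod4d2dnm5Vr+nT1ZWl3Zot3eIiJiqRpmZI4yUdml1e5iXd3iIv6d3cynJ1ndcZ0vph4d3dniZeIU6hFZ3THdTnraod5aKiZmFpFd3d0qWZTN1mYeGJrlUScxHeIdmuXZVZpqoZ2OL1zqMw3d4dZuoqHhouGiEdq5TaPNXd3V5iKdnVXd3lmRsc5f4KXZ1WIiGaXd4mYhSW3N2q2R2U1Z4iHh3domWY6xjR2jGRUepvLlmZmdmRjaFVIuGr7cIzJVWZoqom3KrSGbduHndisY2dpepmZtT23p6y4SJRtkzZ3WYlnipEupWN7hzp3fOgmiGp6Z4qRPpQzRFRdyZvsJYmePIeJYFx3mqaGJnes2hNWWFjJiXCbi8mYiXSbt7xARFd1VmeQy3aZd3eGVoRMvflX"/>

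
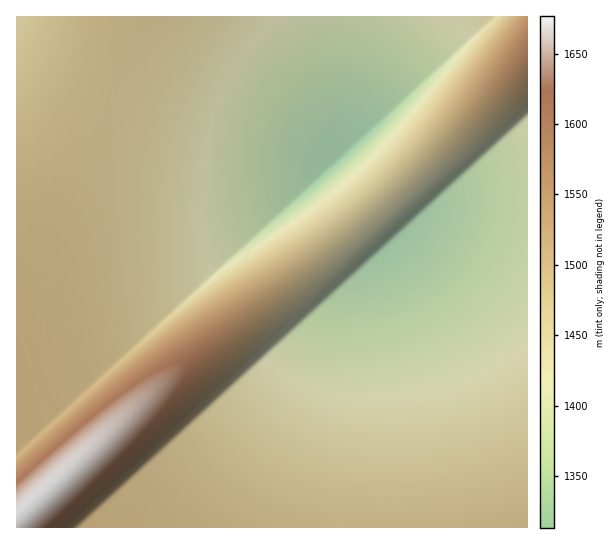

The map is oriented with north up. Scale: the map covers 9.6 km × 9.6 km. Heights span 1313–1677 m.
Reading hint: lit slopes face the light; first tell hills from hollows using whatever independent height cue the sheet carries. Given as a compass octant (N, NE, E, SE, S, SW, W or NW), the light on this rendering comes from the NW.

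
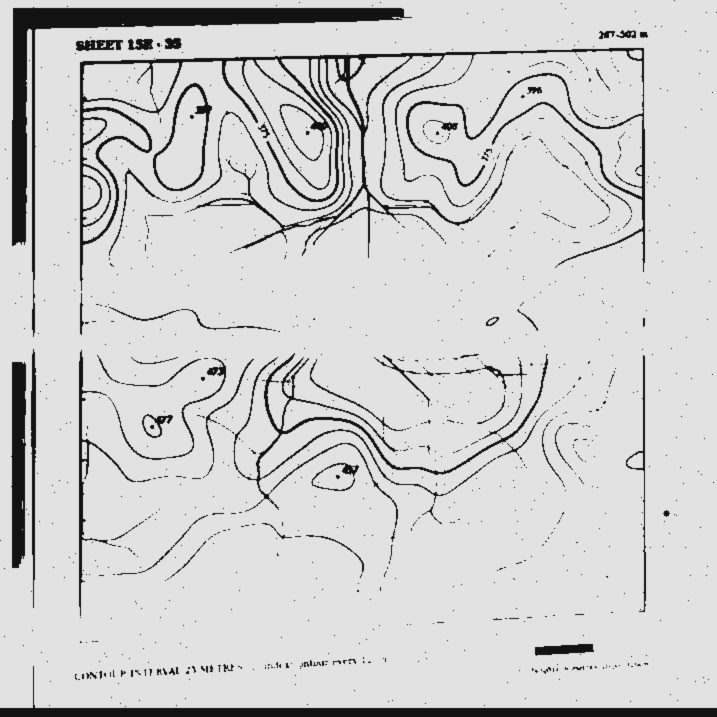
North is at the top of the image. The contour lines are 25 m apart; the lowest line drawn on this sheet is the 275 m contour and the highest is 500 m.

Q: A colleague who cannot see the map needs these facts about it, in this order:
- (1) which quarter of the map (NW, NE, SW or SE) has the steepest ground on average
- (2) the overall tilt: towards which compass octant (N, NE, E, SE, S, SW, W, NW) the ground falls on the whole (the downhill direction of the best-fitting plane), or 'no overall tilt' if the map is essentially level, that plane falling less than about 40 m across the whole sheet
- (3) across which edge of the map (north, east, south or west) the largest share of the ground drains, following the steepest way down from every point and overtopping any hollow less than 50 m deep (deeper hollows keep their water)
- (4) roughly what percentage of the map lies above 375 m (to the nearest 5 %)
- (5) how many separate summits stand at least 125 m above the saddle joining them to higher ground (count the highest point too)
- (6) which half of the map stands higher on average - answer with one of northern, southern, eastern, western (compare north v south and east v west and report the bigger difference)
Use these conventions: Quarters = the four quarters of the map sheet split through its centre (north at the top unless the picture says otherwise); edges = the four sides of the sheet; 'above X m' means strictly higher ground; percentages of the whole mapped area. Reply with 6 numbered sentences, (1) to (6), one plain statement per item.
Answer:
(1) Slopes are steepest in the north-west quarter.
(2) Overall the map slopes down towards the north.
(3) The largest share of the runoff leaves by the northern edge.
(4) Ground above 375 m makes up about 55 % of the sheet.
(5) Counting only tops that stand 125 m proud, the map has 1 summit.
(6) On average the southern half of the map is the higher ground.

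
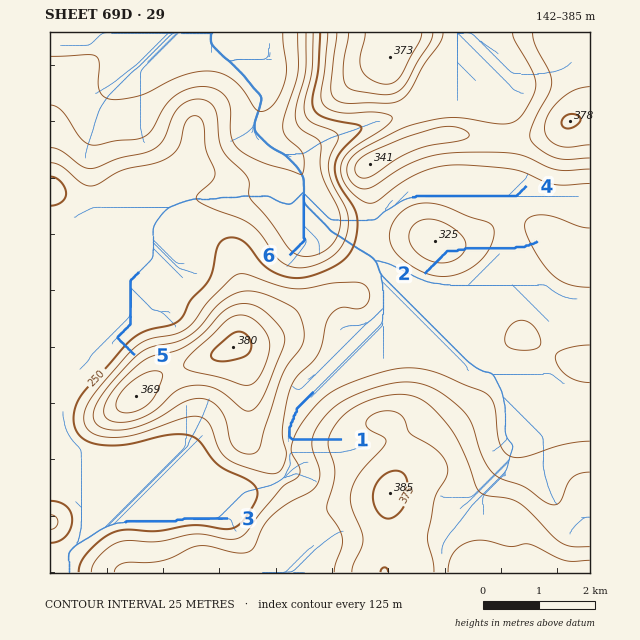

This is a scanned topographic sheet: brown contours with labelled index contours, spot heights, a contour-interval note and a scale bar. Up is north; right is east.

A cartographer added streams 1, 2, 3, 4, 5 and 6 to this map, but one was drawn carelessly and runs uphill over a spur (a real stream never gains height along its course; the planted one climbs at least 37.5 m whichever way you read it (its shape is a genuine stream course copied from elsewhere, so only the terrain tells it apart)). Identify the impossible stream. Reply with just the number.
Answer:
2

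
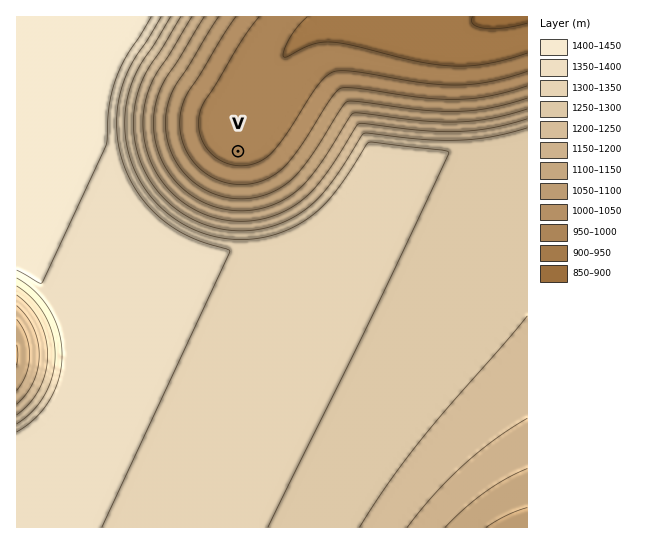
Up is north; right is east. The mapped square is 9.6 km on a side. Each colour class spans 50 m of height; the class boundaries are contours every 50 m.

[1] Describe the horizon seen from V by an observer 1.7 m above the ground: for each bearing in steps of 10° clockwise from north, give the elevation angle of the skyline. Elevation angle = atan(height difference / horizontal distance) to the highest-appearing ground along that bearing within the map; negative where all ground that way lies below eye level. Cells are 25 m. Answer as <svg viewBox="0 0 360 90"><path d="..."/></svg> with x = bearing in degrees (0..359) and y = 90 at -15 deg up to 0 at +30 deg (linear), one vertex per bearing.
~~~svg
<svg viewBox="0 0 360 90"><path d="M0 57l10 2 10 2 10 0 10 0 10-2 10-3 10-4 10-4 10-4 10-2 10-1 10-1 10 0 10-1 10-1 10 0 10-1 10 0 10 0 10 0 10 0 10 0 10 1 10 0 10 1 10 0 10 1 10 1 10 0 10 1 10 0 10 1 10 2 10 5 10 4"/></svg>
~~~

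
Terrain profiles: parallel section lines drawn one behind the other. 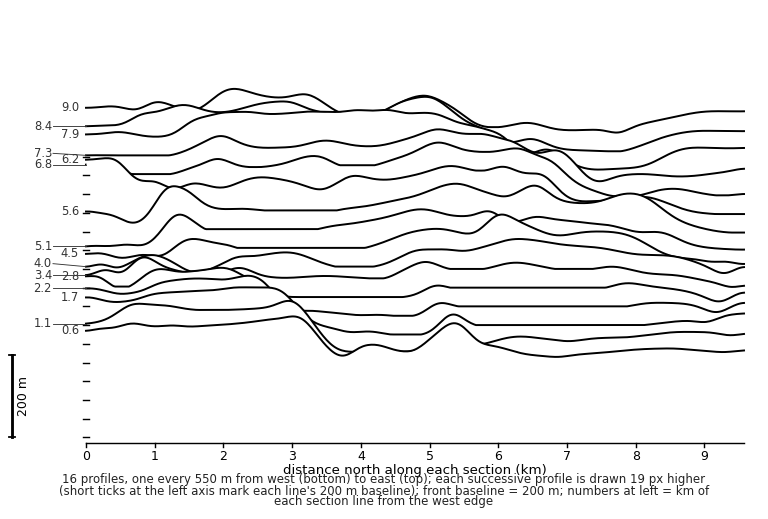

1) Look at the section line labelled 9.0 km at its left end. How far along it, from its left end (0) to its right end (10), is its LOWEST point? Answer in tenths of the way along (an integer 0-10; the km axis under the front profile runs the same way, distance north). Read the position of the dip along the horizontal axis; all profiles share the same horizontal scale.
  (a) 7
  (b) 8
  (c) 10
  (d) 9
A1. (b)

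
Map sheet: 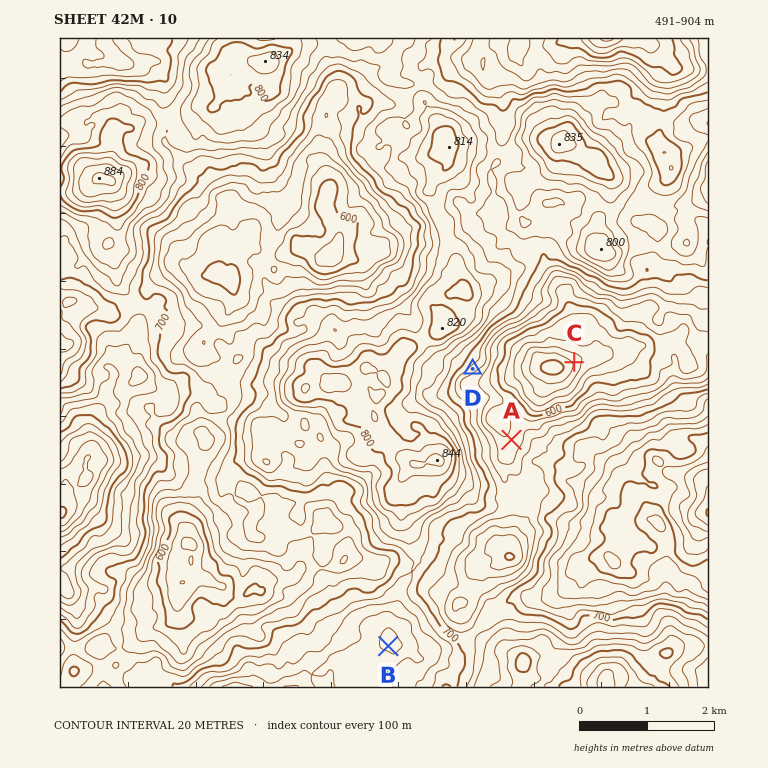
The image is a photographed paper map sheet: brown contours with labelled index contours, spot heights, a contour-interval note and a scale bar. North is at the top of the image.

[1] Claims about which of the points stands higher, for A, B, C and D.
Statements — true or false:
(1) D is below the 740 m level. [true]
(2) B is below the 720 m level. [false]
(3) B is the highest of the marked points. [true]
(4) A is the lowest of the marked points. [false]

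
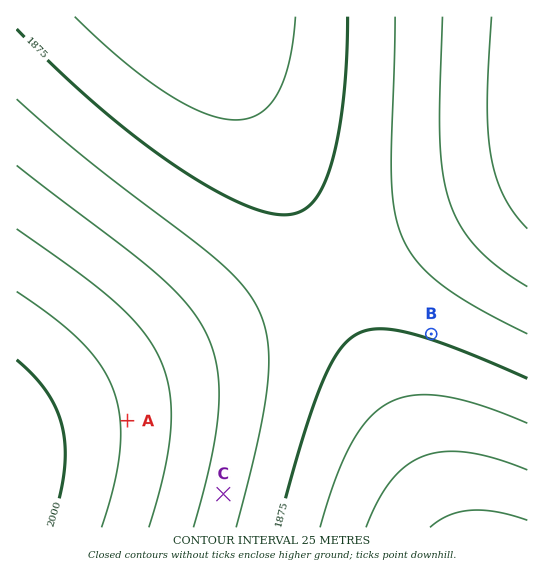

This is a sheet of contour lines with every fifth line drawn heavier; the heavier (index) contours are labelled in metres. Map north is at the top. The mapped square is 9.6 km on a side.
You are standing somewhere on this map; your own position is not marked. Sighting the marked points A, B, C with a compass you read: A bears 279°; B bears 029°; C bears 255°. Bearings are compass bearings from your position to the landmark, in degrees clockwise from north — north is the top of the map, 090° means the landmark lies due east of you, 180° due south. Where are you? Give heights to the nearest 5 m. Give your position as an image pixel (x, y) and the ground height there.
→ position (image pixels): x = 363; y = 457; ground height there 1840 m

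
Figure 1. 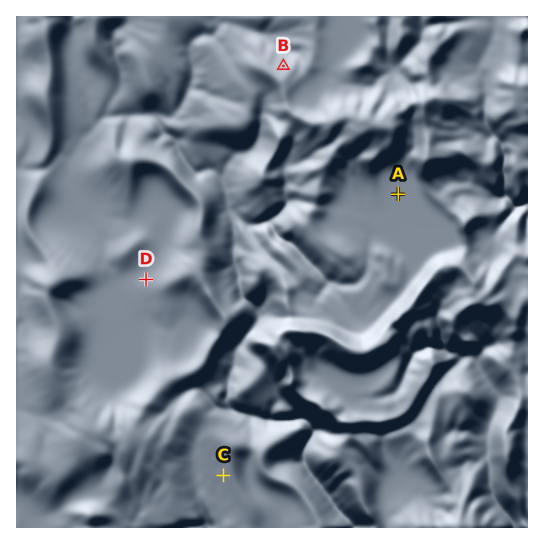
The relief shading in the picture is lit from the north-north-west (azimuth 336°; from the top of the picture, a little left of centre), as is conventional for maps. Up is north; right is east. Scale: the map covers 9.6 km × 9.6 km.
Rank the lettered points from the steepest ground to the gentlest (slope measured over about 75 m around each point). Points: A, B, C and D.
B C D A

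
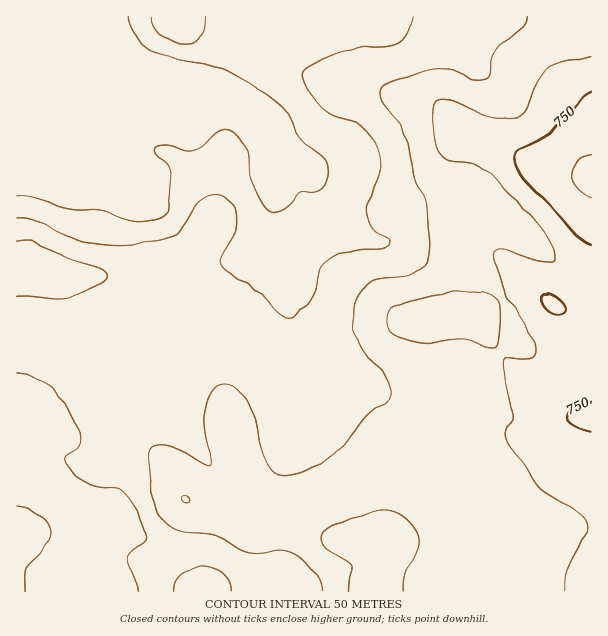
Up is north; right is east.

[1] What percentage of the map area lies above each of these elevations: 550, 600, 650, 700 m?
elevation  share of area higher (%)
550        87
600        70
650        43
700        15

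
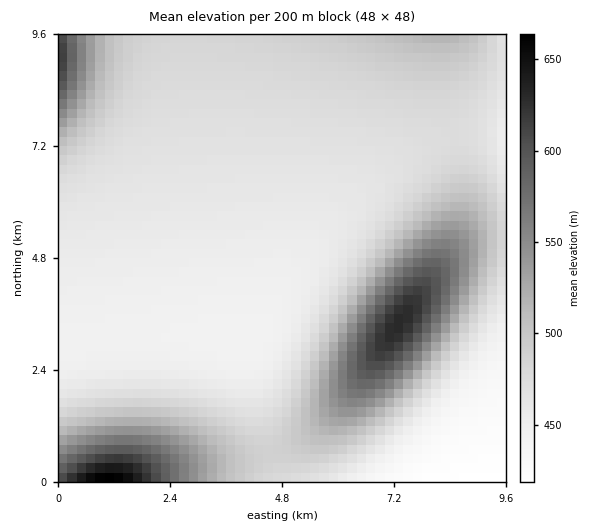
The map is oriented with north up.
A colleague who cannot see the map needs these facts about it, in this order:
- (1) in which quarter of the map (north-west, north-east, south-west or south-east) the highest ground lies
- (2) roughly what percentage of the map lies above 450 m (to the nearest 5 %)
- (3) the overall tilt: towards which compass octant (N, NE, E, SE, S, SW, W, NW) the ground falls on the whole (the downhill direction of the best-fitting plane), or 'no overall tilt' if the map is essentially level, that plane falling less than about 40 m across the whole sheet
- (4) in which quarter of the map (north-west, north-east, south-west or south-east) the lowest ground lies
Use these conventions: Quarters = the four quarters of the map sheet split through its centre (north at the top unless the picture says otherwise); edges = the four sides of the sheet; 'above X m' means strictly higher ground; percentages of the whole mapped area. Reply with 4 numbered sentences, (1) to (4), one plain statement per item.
(1) The highest ground is in the south-west quarter.
(2) Ground above 450 m makes up about 85 % of the sheet.
(3) No overall tilt - high and low ground are spread across the sheet.
(4) The lowest point lies in the south-east quarter of the map.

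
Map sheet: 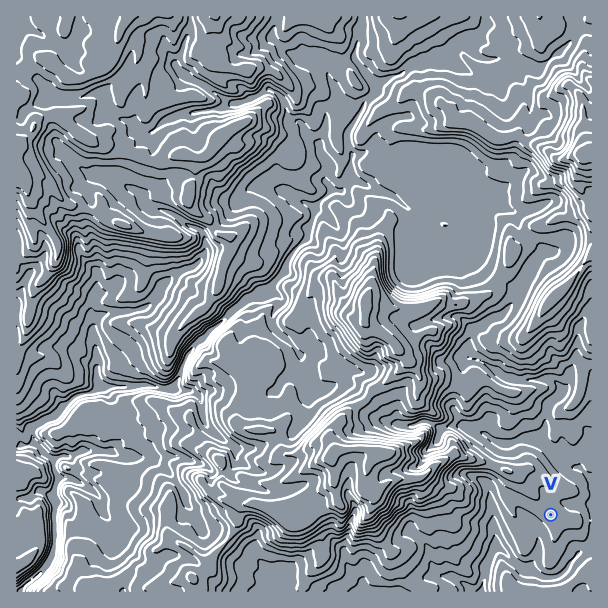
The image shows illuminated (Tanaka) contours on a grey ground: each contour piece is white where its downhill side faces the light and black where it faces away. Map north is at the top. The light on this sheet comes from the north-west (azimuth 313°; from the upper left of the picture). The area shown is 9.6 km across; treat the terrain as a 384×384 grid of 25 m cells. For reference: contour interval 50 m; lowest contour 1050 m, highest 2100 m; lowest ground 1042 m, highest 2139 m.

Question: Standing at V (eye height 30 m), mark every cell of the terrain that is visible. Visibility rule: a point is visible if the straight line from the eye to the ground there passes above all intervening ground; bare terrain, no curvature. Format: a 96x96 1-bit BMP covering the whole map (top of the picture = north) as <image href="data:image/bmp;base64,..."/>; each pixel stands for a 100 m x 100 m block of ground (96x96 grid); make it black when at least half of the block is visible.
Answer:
<image width="96" height="96" href="data:image/bmp;base64,Qk2+BAAAAAAAAD4AAAAoAAAAYAAAAGAAAAABAAEAAAAAAIAEAAATCwAAEwsAAAIAAAAAAAAA////AAAAAAAAAAADgAAAAB/gP/sAAAADgAAAAH+Af3kAAAAHAAAAAPwYfg8AAAAAQAAAAfg4YA8AAAAAgAAQAfh4AYcAAAAAAAAYAfB4A8MAAAAAAAAQA/D4B8EAAAAAAAAAA/D8B8AAAAAAAAAAD+B8D8AAAAAAAAAADwB8D+QAAAAAAAAAHwB8D+wAAAAAAAAAPwB8H/wAAAAAAAAAH4B8H/wAAAAAAAAAH4/8P/wAAAAAAAAAD5+8P/0AAAAAAAAADx98f/8AAAAAAAAABw/8f/wAAAAAAAAAB//8f+AAAAAAAAAAA/84f4AAAAAAAAAAAA/4/wAAAAAAAAAAAAf/BgAAAAAAAAAAAAP+AAAAAAAAAAAABwD4AAAAAAAAAAAAAwBgAAEAAAAAAAAAAABAAAEAAAAAAAAAAAAAAAUAAAAAAAAAAAAAAA8AAAAAAAAAAAAAAA0AAAAAAAAAAAAAAD8AAAAAAAAAAA4AAD8AAAAAAAAAADwAAB8AAAAAAAAAABwAPgcAAAAAAAAAABwAfwcAAAAAAAAAABwBz8EAAAAAAAAAAB4OAAAAAAAAAAAAAB4EAAAAAAAAAAAAABgAA+AAAAAAAAAAAHgAD/AAAAAAAAAAADgAP/gAAAAAAAAAAB4AP/sAAAAAAAAAAJ8A//8AAAAAAAAAAD8AP/8AAAAAAAAAAB+AD/8AAAAAAAAAAAfAB/8AAAAAAAAAAADgA/YAAAAAAAAAAAAgAf4AAAAAAAAAAAD4Af4AAAAAAAAAAAf8AP8AAAAAAAAAAAMcAH8AAAAAAAAAAAAAADwAAAAAAAAAAAAAABwAAAAAAAAAAAAAAA8AAAAAAAAAAAAAAAcAAAAAAAAAAAAAAAMAAAAAAAAAAAAAAAMAAAAAAAAAAAAAAAEAAAAAAAAAAAAAAAAAAAAAAAAAAAAAAAAAAAAAAAAAAAAAAAAAAAAAAAAAAAAAAAAAAAAAAAAAAAAAAAAAAAAAAAAAAAAAAAAAAAAAAAAAAAAAAAAAAAAAAAAAAAAAAAAAAAAAAAAAAAAAAAAAAAAAAAAAAAAAAAAAAAAAAAAAAAAAAAAAAAAAAAAAAAAAAAAAAAAAAAAAAAAAAAEAAAAAAAAAAAAAAAEAAAAAAAAAAAAAAAMAAAAAAAAAAAAAAAcAAAAAAAAAAAAAAAcAAAAAAAAAAAAAAAAAAAAAAAAAAAAAAAAAAAAAAAAAAAAAAAAAAAAAAAAAAAAAAAAAAAAAAAAAAAAAAAAAAAAAAAAAAAAAAAAAAAAAAAAAAAAAAAAAAAAAAAAAAAAAAAAAAAAAAAAAAAAAAAAAAAAAAAAAAAAAAAAAAAAAAAAAAAAAAAAAAAAAAAAAAAAAAAAAAAAAAAAAAAAAAAAAAAAAAAAAAAAAAAAAAAAAAAAAAAAAAAAAAAAAAAAAAAAAAAAAAAAAAAAAAAAAAAAAAAAAAAAAAAAAAAAAAAAAAAAAAAAAAAAAAAAAAAAAAAAAAAAAAAAAAAAAAAAAAAAAAAAAAAAAAAAAAAAAAAAAAAAAAAAAAAA="/>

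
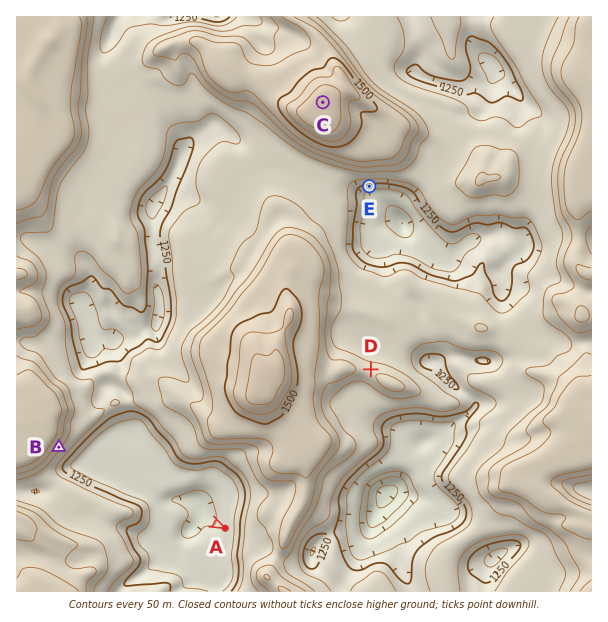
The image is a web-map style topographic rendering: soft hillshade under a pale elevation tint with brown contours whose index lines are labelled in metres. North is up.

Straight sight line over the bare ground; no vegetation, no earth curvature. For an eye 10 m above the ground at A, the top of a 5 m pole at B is visible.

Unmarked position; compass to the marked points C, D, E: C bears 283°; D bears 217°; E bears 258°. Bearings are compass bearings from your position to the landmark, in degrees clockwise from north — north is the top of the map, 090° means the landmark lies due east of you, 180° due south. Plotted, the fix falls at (535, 151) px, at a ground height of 1330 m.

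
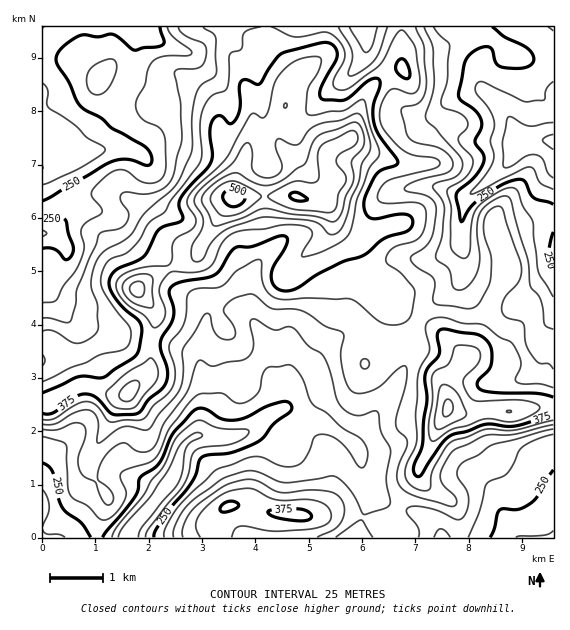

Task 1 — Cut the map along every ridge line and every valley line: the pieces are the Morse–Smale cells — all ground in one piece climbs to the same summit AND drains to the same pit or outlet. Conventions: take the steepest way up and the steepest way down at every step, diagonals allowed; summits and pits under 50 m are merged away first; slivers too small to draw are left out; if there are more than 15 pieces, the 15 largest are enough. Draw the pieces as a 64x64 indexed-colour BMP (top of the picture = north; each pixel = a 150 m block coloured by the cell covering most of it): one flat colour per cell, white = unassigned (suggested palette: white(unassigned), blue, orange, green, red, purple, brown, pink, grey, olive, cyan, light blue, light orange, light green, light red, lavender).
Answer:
<image width="64" height="64" href="data:image/bmp;base64,Qk12CAAAAAAAAHYAAAAoAAAAQAAAAEAAAAABAAQAAAAAAAAIAAATCwAAEwsAABAAAAAAAAAA////ALR3HwAOf/8ALKAsACgn1gC9Z5QAS1aMAMJ34wB/f38AIr28AM++FwDox64AeLv/AIrfmACWmP8A1bDFABERERERFERERERE3d3dRERERERO7u7///9VVVVVVVVVEREREREURERERETd3d1ERERERETu7v//9VVVVVVVVVURERERERFERERERN3d3URERERERO7u//9VVVVVVVVVVRERERERERRERERETd3URERERERE7u71VVVVVVVVVVVVEREREREREURERERERERERERERERO6ZVVVVVVVVVVVVURERERERERFERERERERERERERERE6ZlVVVVVVVVVVVVRERERERERERRERERERERERERERESZmZVVVVVVVVVVVVERERERERERFERERERERERERERESZmZmVVVVVVVVVVVURERERERERERRERERERERERERERJmZmZVVVVVVVVVVVRERERERERERFEREREREREREREREmZmZlVVVVVVVVVVVEREREREREREURERERERERERERESZmZmZVVVVVVVVVVURERERERERERFERERERERERERESZmZmZmVVVVVVVVVVRERERERERERERREREREREREREQRmZmZmZVVVVVVVVVVEREREREREREREREREUREREREQRGZmZmZlVVVVVVVVVURERERERERERERERERFEREREERERmZmZmZVVVVVVVVVRERERERERERERERERERFEQREREREZmZmZlVVVVVVVVVERERERERERERERERERERERERERERmZmZmZd3d3d3d3WqEREREREREREREREREREREREREREZmZmZl3d3d3d3d6qqERqqoRERERERERERERERERERERGZmZmXd3d3d3d3qqqqqqqqEREREREREREREREREREREZmZmZd3d3d3d3eqqqqqqqqhERERERERERERERERERERGZmZmXd3d3d3d6qqqqqqqqEREREREREREREREREREREZmZmZd3d3d3d3qqqqqqqqoRERERERERERERERERERERGZmZmXd3d3d3eqqqqqqqqhERG7EREREREREREREREREZmZmXd3d3d3d6qqqqqqqqobu7sRERERERERERERERERmZmXd3d3d3d3qqqqqqiIiLu7uxEREREREREREREREREZmXd3d3d3d3eqqqiIiIiIu7u7ERERERERERERERERERl3d3d3d3d3d6qoiIiIiIi7u7uxERERERERERERERERJ3d3d3d3d3d3qoiIiIiIiLu7uxERERERERERERERERIid3d3d3d3d3eqiIiIiIiLu7u7ERERERERERERERESIiInd3d3ciJ3d6iIiIiIiLu7uxERERERERERERERESIiIiJ3d3IiIid3qIiIiIiIu7uxERERERERERERERERIiIiIiJyIiIiInc4iIiIiIiIuxERERERERERERERERIiIiIiIiIiIiIiJzOIiIiIiIiIERERERERERERERERIiIiIiIiIiIiIiIiMziIiIiIiIMzERERERERERERERIiIiIiIiIiIiIiIiIzOIiIiIiIMzMxEREREREREREREiIiIiIiIiIiIiIiIjM4iIiIiDMzMzMRERERERERERESIiIiIiIiIiIiIiIiM4iIiIiDMzMzMxERERERERERESIiIiIiIiIiIiIiIiIziIiIiDMzMzMzMRERERERERESIiIiIiIiIiIiIiIiIjM4iIiIMzMzMzMzERERERERERIiIiIiIiIiIiIiIiIiMzOIiDMzMzMzMzMRERERERERIiIiIiIiIiIiIiIiIiIzMzMzMzMzMzMzMzEREREREREiIiIiIiIiIiIiIiIiIjMzMzMzMzMzMzMzMxEREREWYiIiIiIiIiIiIiIiIiIiMzMzMzMzMzMzMzMzzMzMzGZmIiIiIiIiIiIiIiIiIiIzMzMzMzMzMzMzMzPMzMzMZmYiIiIiIiIiIiIiIiIiIjMzMzMzMzMzMzMzMzzMzMxmZiIiIiIiIiIiIiIiIiIiMzMzMzMzMzMzMzMzPMzMzGZmIiIiIiIiIiIiIiIiIiIzMzMzMzMzMzMzMzM8zMzGZmYiIiIiIiIiIiIiIiIiIjMzMzMzMzMzMzMzMzM8zGZmZiIiIiIiIiIiIiIiIiIiMzMzMzMzMzMzMzMzMzMzZmZmZiIiIiIiIiIiIiIiIiIzMzMzMzMzMzMzMzMzMzNmZmZmYiIiIiIiIiIiIiIiIjMzMzMzMzMzMzMzMzMzM2ZmZmZiIiIiIiIiIiIiIiIiMzMzMzMzMzMzMzMzMzMzZmZmZmIiIiIiIiIiIiIiIiIzMzMzMzMzMzMzMzMzMzNmZmZmZiIiIiIiIiIiIiIiIjMzMzMzMzMzMzMzMzMzMzZmZmZmIiIiIiIiIiIiIiIiMzMzMzMzMzMzMzMzMzMzNmZmZmZiIiIiIiIiIiIiIiIzMzMzMzMzMzMzMzMzMzM2ZmZmZmIiIiIiIiIiIiIiIjMzMzMzMzMzMzMzMzMzMzZmZmZmZiIiIiIiIiIiIiIiMzMzMzMzMzMzMzMzMzMzNmZmZmZmZiIiIiIiIiIiIiIzMzMzMzMzMzMzMzMzMzNmZmZmZmZmYiIiIiIiIiIiIjMzMzMzMzMzMzMzMzMzNmZmZmZmZmZiIiIiIiIiIiIiMzMzMzMzMzMzMzMzMzNmZmZmZmZmZmIiIiIiIiIiIiIzMzMzMzMzMzMzMzMzM2ZmZmZmZmZmYiIiIiIiIiIiIjMzMzMzMzMzMzMzMzMzZmZmZmZmZmZiIiIiIiIiIiIi"/>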